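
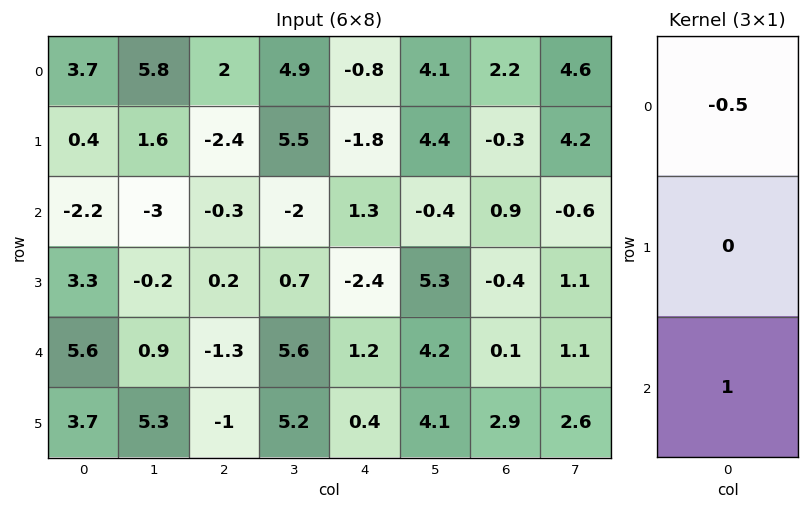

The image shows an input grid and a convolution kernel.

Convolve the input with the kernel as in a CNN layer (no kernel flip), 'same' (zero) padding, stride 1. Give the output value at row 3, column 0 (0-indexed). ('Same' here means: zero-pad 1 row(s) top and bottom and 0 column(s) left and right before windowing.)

The receptive field on the zero-padded input at this output position is [-2.2 / 3.3 / 5.6]. Elementwise product with the kernel and sum: -2.2·-0.5 + 5.6·1.

6.7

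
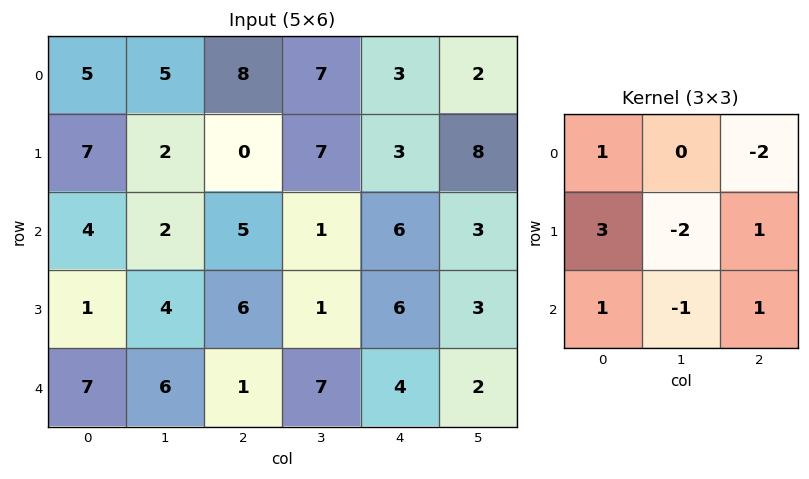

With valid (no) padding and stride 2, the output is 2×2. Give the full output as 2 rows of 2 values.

13 1
-3 13

Output[0,0]: The receptive field on the input at this output position is [5 5 8 / 7 2 0 / 4 2 5]. Elementwise product with the kernel and sum: 5·1 + 8·-2 + 7·3 + 2·-2 + 0·1 + 4·1 + 2·-1 + 5·1.
Output[0,1]: The receptive field on the input at this output position is [8 7 3 / 0 7 3 / 5 1 6]. Elementwise product with the kernel and sum: 8·1 + 3·-2 + 0·3 + 7·-2 + 3·1 + 5·1 + 1·-1 + 6·1.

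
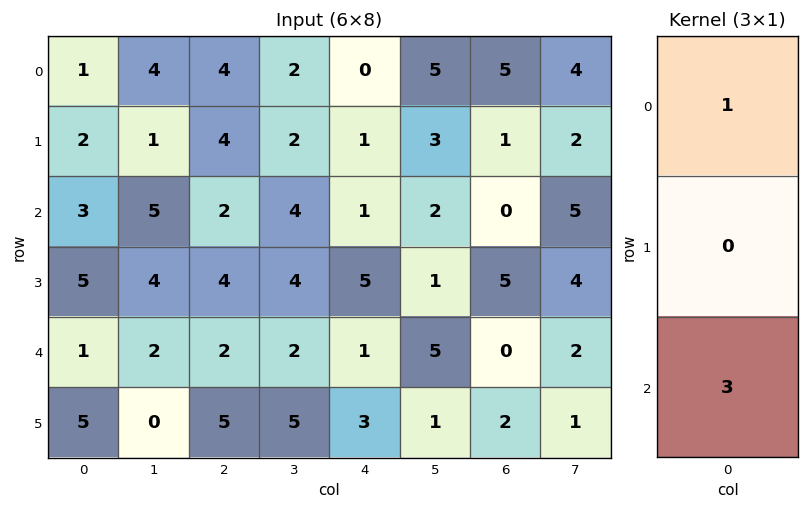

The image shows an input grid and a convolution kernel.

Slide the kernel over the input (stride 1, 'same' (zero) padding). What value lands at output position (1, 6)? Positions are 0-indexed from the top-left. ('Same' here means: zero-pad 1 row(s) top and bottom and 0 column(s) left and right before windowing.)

5

The receptive field on the zero-padded input at this output position is [5 / 1 / 0]. Elementwise product with the kernel and sum: 5·1 + 0·3.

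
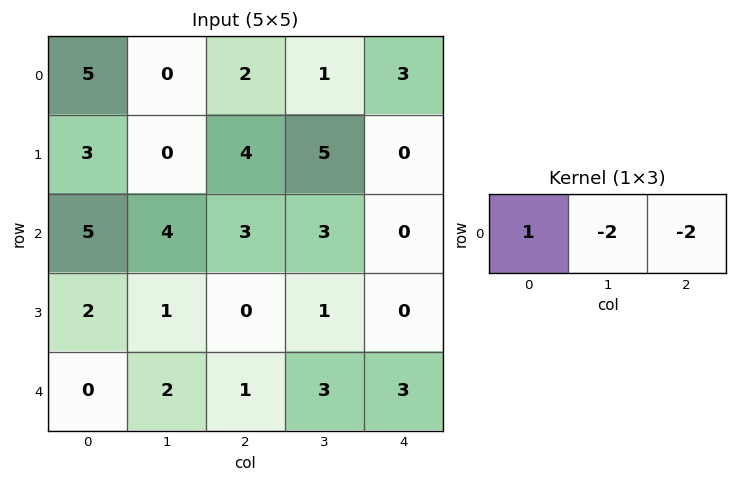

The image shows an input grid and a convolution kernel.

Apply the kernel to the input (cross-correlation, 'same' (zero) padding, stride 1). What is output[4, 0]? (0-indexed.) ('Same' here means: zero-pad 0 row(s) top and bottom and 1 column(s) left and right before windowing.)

The receptive field on the zero-padded input at this output position is [0 0 2]. Elementwise product with the kernel and sum: 0·1 + 0·-2 + 2·-2.

-4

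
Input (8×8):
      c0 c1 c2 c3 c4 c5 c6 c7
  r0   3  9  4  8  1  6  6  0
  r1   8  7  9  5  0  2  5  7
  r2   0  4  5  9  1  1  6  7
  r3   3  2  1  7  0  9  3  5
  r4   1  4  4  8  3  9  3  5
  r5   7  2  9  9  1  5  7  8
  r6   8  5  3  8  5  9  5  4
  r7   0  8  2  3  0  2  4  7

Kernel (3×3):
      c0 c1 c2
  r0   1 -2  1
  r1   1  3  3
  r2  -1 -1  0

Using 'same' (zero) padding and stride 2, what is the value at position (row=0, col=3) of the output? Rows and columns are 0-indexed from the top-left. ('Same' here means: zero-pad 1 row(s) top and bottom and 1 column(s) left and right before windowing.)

17

The receptive field on the zero-padded input at this output position is [0 0 0 / 6 6 0 / 2 5 7]. Elementwise product with the kernel and sum: 0·1 + 0·-2 + 0·1 + 6·1 + 6·3 + 0·3 + 2·-1 + 5·-1.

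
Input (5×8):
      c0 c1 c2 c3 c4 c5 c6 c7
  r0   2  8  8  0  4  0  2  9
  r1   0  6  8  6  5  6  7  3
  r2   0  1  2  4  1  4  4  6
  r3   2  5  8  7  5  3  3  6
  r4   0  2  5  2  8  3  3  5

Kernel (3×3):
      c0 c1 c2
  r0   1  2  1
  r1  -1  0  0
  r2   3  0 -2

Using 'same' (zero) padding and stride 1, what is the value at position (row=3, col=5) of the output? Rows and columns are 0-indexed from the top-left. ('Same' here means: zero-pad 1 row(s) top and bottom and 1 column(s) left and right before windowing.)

The receptive field on the zero-padded input at this output position is [1 4 4 / 5 3 3 / 8 3 3]. Elementwise product with the kernel and sum: 1·1 + 4·2 + 4·1 + 5·-1 + 8·3 + 3·-2.

26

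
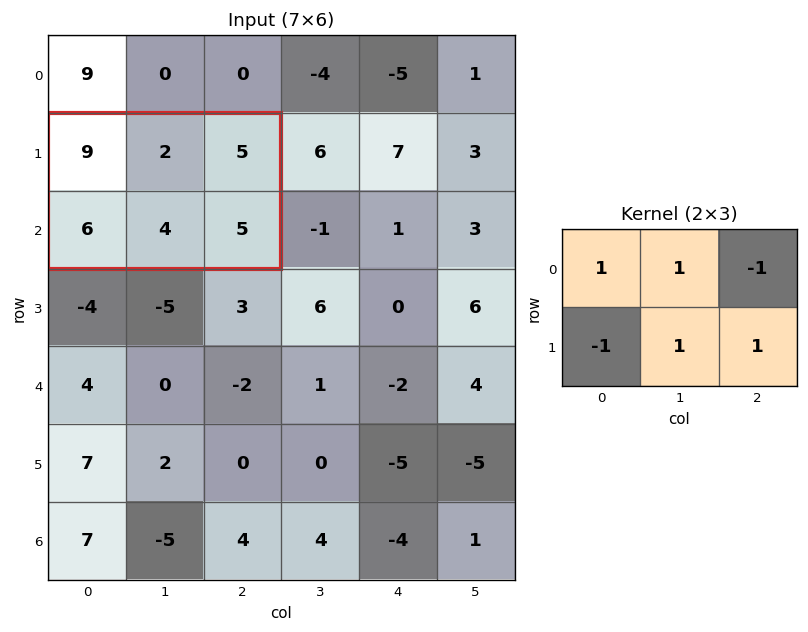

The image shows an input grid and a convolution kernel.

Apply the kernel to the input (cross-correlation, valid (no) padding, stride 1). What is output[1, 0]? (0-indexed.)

9

The receptive field on the input at this output position is [9 2 5 / 6 4 5]. Elementwise product with the kernel and sum: 9·1 + 2·1 + 5·-1 + 6·-1 + 4·1 + 5·1.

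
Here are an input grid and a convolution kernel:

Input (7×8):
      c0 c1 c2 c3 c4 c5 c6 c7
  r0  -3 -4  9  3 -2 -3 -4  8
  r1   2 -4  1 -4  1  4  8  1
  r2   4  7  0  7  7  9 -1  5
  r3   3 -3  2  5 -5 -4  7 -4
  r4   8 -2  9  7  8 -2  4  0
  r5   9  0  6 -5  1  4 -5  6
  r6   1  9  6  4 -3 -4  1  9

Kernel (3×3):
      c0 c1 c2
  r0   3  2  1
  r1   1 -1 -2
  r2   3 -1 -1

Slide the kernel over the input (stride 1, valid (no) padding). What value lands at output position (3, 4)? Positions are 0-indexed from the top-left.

The receptive field on the input at this output position is [-5 -4 7 / 8 -2 4 / 1 4 -5]. Elementwise product with the kernel and sum: -5·3 + -4·2 + 7·1 + 8·1 + -2·-1 + 4·-2 + 1·3 + 4·-1 + -5·-1.

-10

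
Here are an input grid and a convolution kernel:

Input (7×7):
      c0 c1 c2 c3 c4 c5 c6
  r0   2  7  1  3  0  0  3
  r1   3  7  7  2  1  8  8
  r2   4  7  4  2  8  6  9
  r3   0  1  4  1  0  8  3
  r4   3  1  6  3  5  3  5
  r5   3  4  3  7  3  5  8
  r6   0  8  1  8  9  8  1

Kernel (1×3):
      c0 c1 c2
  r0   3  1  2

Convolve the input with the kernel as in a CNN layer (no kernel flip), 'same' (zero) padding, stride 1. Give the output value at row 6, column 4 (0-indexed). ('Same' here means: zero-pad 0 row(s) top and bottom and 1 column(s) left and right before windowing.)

The receptive field on the zero-padded input at this output position is [8 9 8]. Elementwise product with the kernel and sum: 8·3 + 9·1 + 8·2.

49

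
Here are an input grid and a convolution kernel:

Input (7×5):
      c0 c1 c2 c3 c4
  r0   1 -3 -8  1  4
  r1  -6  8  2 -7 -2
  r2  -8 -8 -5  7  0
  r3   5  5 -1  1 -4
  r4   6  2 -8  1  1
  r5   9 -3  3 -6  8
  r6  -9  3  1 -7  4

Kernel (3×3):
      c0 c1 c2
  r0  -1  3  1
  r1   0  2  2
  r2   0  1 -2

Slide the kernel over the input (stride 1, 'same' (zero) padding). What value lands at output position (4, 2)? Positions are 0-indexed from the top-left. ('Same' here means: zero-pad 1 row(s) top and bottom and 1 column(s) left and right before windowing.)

The receptive field on the zero-padded input at this output position is [5 -1 1 / 2 -8 1 / -3 3 -6]. Elementwise product with the kernel and sum: 5·-1 + -1·3 + 1·1 + -8·2 + 1·2 + 3·1 + -6·-2.

-6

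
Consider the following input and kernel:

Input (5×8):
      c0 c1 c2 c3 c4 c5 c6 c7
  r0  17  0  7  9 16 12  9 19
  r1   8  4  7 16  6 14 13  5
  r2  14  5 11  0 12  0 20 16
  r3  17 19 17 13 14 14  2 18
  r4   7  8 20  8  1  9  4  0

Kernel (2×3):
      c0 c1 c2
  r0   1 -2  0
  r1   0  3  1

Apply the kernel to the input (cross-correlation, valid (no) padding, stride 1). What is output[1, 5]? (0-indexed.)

64

The receptive field on the input at this output position is [14 13 5 / 0 20 16]. Elementwise product with the kernel and sum: 14·1 + 13·-2 + 20·3 + 16·1.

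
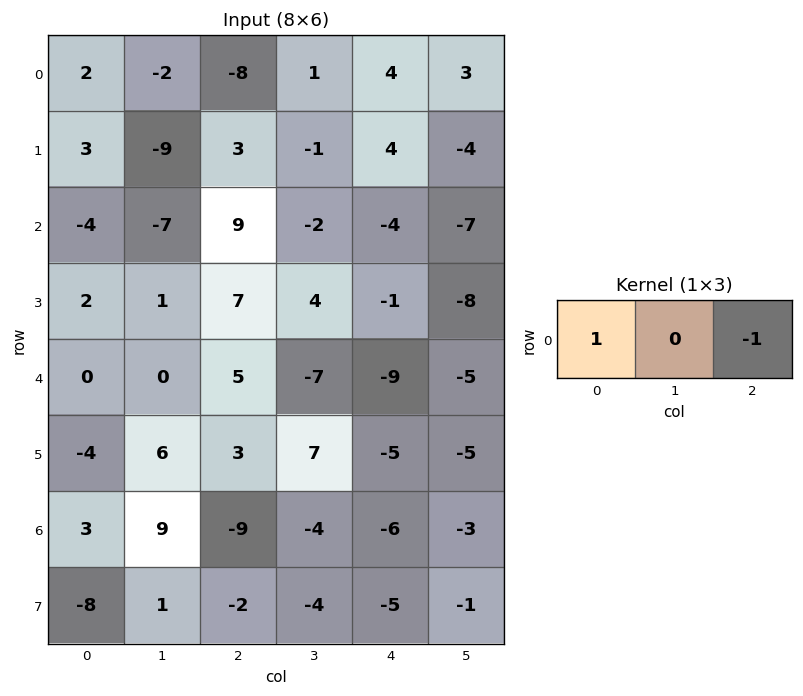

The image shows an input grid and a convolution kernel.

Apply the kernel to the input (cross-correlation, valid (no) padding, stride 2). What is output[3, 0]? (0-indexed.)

The receptive field on the input at this output position is [3 9 -9]. Elementwise product with the kernel and sum: 3·1 + -9·-1.

12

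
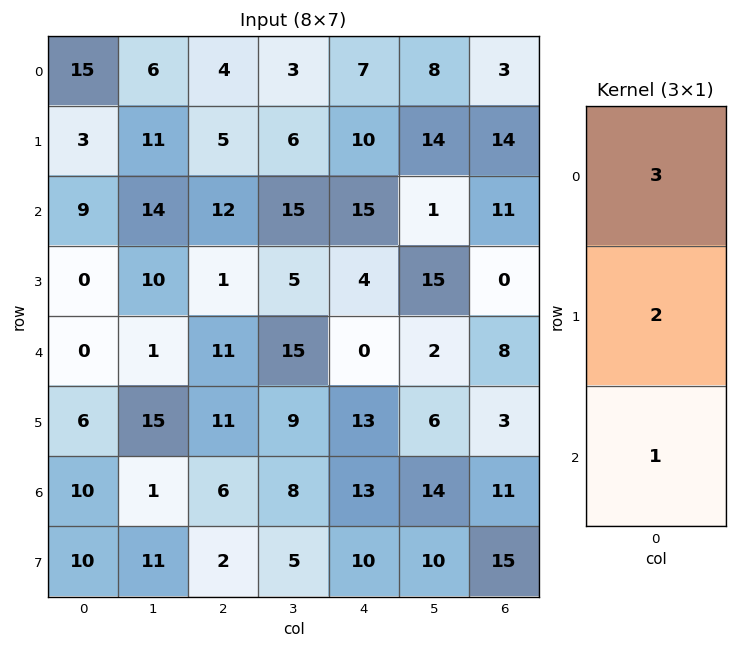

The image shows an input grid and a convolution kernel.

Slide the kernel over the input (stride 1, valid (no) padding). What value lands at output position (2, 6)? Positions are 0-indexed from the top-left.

41

The receptive field on the input at this output position is [11 / 0 / 8]. Elementwise product with the kernel and sum: 11·3 + 0·2 + 8·1.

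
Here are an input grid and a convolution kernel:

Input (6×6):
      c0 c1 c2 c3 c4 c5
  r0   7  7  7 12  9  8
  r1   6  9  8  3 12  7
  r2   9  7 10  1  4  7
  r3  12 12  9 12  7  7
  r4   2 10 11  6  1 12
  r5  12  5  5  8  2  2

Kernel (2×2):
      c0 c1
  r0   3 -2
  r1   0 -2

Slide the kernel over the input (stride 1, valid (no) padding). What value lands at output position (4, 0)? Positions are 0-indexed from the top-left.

The receptive field on the input at this output position is [2 10 / 12 5]. Elementwise product with the kernel and sum: 2·3 + 10·-2 + 5·-2.

-24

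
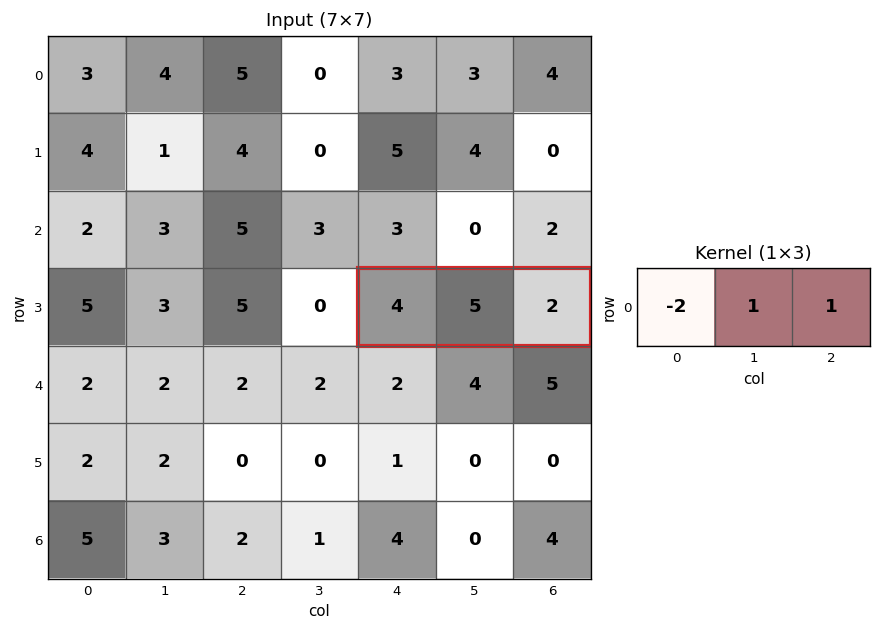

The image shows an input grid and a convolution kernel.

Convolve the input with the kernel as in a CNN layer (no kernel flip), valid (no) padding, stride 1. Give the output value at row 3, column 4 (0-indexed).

-1

The receptive field on the input at this output position is [4 5 2]. Elementwise product with the kernel and sum: 4·-2 + 5·1 + 2·1.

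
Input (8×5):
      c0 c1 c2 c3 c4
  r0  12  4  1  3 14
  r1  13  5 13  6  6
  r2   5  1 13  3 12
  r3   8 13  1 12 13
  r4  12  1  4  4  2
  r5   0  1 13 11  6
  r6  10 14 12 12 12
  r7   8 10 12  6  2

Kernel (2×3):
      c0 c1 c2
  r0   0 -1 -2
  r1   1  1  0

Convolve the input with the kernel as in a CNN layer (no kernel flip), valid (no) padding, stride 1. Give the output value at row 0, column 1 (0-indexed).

The receptive field on the input at this output position is [4 1 3 / 5 13 6]. Elementwise product with the kernel and sum: 1·-1 + 3·-2 + 5·1 + 13·1.

11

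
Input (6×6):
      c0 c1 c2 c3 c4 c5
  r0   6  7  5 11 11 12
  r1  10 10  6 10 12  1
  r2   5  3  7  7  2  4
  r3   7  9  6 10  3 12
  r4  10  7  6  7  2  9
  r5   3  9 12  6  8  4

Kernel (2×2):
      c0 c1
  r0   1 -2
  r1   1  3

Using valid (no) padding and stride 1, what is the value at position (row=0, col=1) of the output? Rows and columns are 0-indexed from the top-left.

25

The receptive field on the input at this output position is [7 5 / 10 6]. Elementwise product with the kernel and sum: 7·1 + 5·-2 + 10·1 + 6·3.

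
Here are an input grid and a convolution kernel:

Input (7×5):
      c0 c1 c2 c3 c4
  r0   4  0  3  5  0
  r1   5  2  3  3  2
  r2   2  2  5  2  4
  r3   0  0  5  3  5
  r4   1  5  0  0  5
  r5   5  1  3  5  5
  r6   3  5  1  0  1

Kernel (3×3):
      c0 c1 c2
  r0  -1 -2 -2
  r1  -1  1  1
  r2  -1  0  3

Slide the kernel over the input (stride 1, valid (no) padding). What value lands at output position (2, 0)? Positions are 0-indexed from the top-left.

The receptive field on the input at this output position is [2 2 5 / 0 0 5 / 1 5 0]. Elementwise product with the kernel and sum: 2·-1 + 2·-2 + 5·-2 + 0·-1 + 0·1 + 5·1 + 1·-1 + 0·3.

-12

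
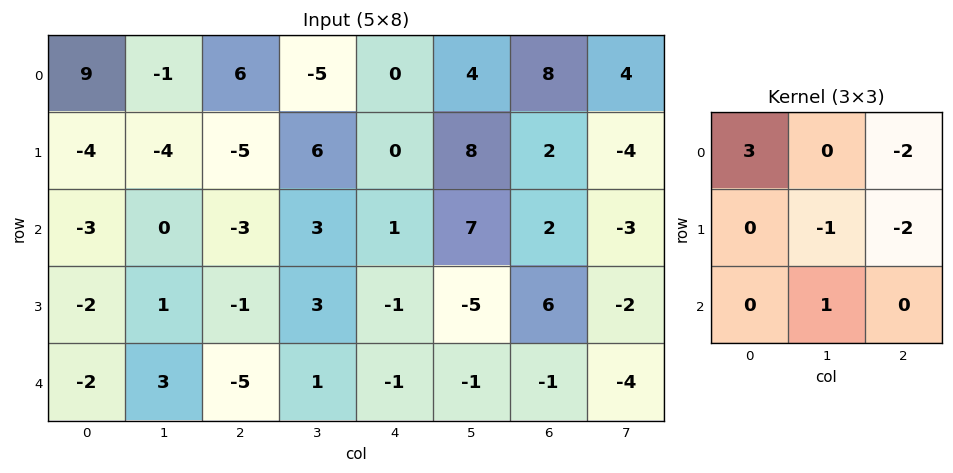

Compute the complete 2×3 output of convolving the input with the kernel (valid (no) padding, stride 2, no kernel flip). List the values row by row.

29 15 -21
1 -11 -9

Output[0,0]: The receptive field on the input at this output position is [9 -1 6 / -4 -4 -5 / -3 0 -3]. Elementwise product with the kernel and sum: 9·3 + 6·-2 + -4·-1 + -5·-2 + 0·1.
Output[0,1]: The receptive field on the input at this output position is [6 -5 0 / -5 6 0 / -3 3 1]. Elementwise product with the kernel and sum: 6·3 + 0·-2 + 6·-1 + 0·-2 + 3·1.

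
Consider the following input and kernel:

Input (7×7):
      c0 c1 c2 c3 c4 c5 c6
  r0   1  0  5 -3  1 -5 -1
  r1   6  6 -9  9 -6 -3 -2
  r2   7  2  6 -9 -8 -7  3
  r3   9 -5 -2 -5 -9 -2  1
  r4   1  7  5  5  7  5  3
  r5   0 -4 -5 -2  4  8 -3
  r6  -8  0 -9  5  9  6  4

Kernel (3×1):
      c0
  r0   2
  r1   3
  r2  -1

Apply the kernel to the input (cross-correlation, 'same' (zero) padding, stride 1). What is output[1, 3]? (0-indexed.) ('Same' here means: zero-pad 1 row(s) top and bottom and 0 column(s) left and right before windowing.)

The receptive field on the zero-padded input at this output position is [-3 / 9 / -9]. Elementwise product with the kernel and sum: -3·2 + 9·3 + -9·-1.

30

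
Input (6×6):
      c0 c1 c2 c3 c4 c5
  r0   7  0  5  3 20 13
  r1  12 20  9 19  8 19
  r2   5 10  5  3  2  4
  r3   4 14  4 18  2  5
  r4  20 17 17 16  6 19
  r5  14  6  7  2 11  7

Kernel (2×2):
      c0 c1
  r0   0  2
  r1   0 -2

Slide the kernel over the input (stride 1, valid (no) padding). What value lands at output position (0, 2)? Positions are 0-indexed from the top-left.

The receptive field on the input at this output position is [5 3 / 9 19]. Elementwise product with the kernel and sum: 3·2 + 19·-2.

-32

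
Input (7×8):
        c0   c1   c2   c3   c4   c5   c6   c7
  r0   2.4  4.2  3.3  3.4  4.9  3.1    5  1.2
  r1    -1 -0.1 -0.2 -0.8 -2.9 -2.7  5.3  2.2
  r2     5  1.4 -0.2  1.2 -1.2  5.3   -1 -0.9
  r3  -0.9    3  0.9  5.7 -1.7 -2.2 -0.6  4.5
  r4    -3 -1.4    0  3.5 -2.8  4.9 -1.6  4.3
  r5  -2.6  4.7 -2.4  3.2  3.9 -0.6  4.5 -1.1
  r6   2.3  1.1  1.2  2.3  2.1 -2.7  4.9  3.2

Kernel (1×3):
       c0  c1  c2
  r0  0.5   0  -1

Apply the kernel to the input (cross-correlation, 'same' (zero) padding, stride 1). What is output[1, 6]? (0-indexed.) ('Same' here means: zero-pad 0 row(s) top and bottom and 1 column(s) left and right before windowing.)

The receptive field on the zero-padded input at this output position is [-2.7 5.3 2.2]. Elementwise product with the kernel and sum: -2.7·0.5 + 2.2·-1.

-3.55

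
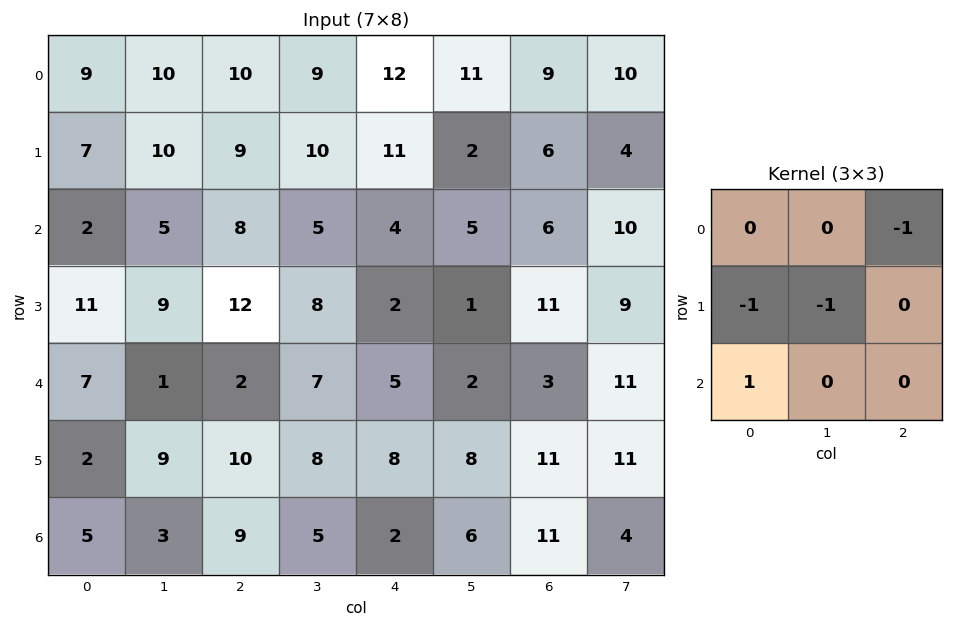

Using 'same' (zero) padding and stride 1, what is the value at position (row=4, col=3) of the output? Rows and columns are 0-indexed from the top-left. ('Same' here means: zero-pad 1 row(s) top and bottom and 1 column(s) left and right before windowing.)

The receptive field on the zero-padded input at this output position is [12 8 2 / 2 7 5 / 10 8 8]. Elementwise product with the kernel and sum: 2·-1 + 2·-1 + 7·-1 + 10·1.

-1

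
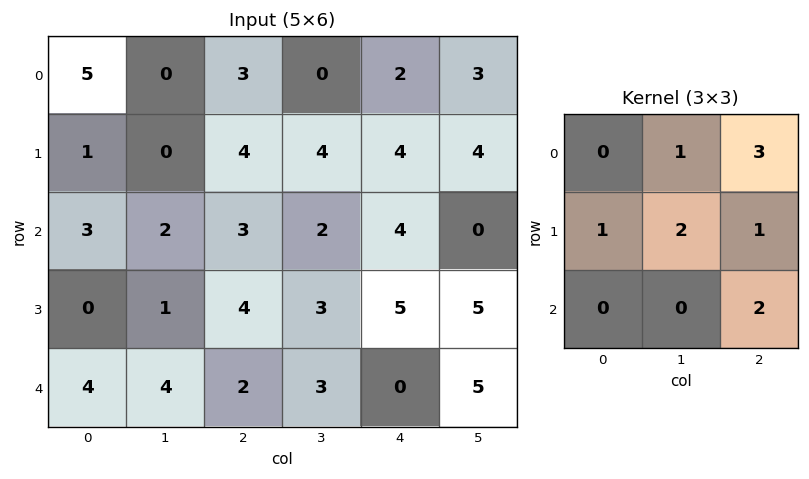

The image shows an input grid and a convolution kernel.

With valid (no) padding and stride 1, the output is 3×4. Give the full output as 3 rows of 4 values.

Output[0,0]: The receptive field on the input at this output position is [5 0 3 / 1 0 4 / 3 2 3]. Elementwise product with the kernel and sum: 0·1 + 3·3 + 1·1 + 0·2 + 4·1 + 3·2.

20 19 30 27
30 32 37 36
21 27 29 32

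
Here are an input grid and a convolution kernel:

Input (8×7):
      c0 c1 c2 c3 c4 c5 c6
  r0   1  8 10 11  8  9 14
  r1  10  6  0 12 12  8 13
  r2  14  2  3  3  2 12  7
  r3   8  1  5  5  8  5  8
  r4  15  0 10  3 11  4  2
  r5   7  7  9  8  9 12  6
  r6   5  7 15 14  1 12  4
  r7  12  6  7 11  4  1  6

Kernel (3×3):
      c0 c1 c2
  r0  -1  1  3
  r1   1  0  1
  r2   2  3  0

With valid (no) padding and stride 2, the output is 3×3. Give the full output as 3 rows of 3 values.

81 52 108
40 48 81
62 116 52

Output[0,0]: The receptive field on the input at this output position is [1 8 10 / 10 6 0 / 14 2 3]. Elementwise product with the kernel and sum: 1·-1 + 8·1 + 10·3 + 10·1 + 0·1 + 14·2 + 2·3.
Output[0,1]: The receptive field on the input at this output position is [10 11 8 / 0 12 12 / 3 3 2]. Elementwise product with the kernel and sum: 10·-1 + 11·1 + 8·3 + 0·1 + 12·1 + 3·2 + 3·3.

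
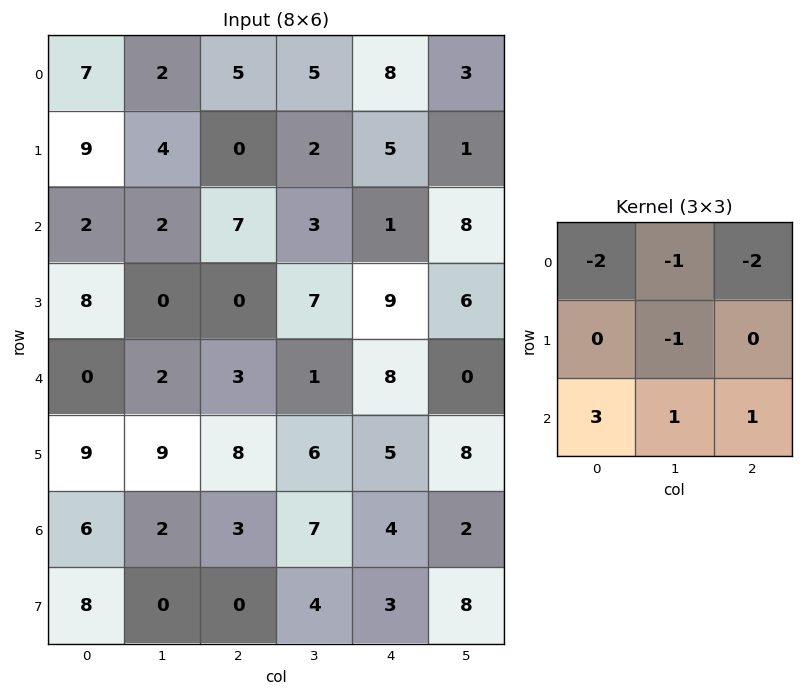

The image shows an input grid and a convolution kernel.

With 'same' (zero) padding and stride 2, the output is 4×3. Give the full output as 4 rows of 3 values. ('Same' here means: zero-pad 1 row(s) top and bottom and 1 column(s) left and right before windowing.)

6 9 4
-11 -12 24
10 24 -12
-25 -37 -14

Output[0,0]: The receptive field on the zero-padded input at this output position is [0 0 0 / 0 7 2 / 0 9 4]. Elementwise product with the kernel and sum: 0·-2 + 0·-1 + 0·-2 + 7·-1 + 0·3 + 9·1 + 4·1.
Output[0,1]: The receptive field on the zero-padded input at this output position is [0 0 0 / 2 5 5 / 4 0 2]. Elementwise product with the kernel and sum: 0·-2 + 0·-1 + 0·-2 + 5·-1 + 4·3 + 0·1 + 2·1.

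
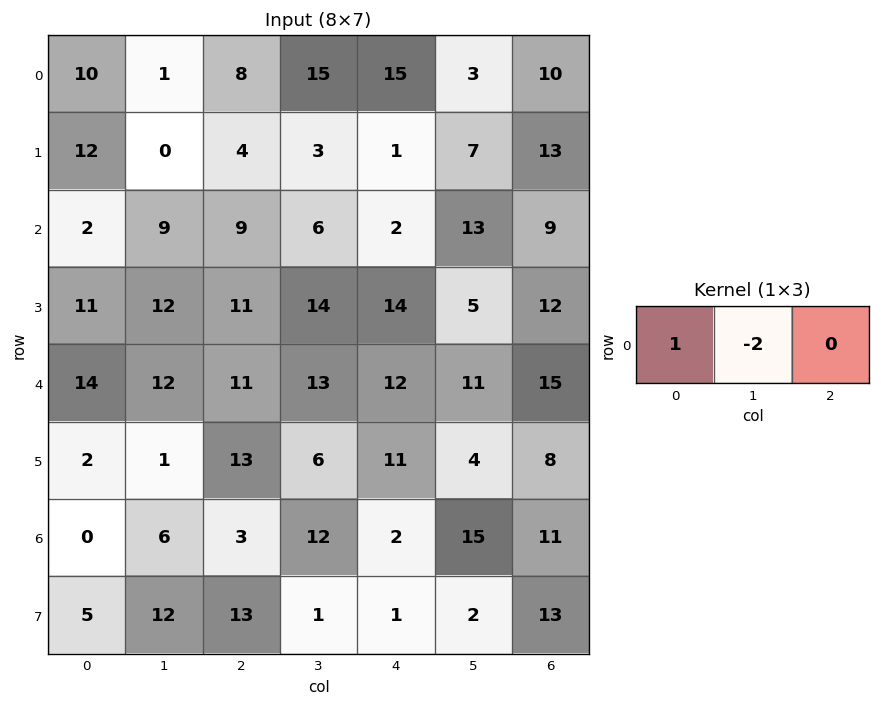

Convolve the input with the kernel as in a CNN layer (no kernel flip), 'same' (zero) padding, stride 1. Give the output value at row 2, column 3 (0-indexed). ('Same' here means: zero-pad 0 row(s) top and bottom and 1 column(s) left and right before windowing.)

The receptive field on the zero-padded input at this output position is [9 6 2]. Elementwise product with the kernel and sum: 9·1 + 6·-2.

-3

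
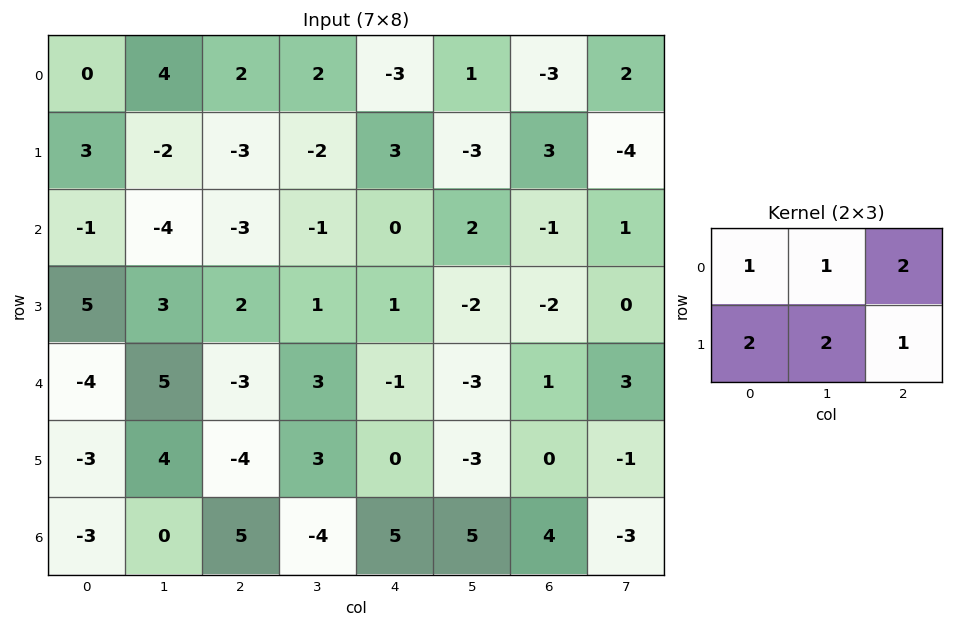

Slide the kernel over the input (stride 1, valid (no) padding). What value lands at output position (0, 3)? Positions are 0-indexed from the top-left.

The receptive field on the input at this output position is [2 -3 1 / -2 3 -3]. Elementwise product with the kernel and sum: 2·1 + -3·1 + 1·2 + -2·2 + 3·2 + -3·1.

0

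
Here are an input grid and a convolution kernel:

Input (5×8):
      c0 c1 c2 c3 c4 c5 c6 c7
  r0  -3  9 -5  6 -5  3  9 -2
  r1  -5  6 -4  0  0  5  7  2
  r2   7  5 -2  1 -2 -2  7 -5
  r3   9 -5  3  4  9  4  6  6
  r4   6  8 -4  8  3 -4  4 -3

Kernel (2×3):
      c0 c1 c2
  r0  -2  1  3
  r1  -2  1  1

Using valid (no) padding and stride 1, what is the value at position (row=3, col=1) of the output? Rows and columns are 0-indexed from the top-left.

13

The receptive field on the input at this output position is [-5 3 4 / 8 -4 8]. Elementwise product with the kernel and sum: -5·-2 + 3·1 + 4·3 + 8·-2 + -4·1 + 8·1.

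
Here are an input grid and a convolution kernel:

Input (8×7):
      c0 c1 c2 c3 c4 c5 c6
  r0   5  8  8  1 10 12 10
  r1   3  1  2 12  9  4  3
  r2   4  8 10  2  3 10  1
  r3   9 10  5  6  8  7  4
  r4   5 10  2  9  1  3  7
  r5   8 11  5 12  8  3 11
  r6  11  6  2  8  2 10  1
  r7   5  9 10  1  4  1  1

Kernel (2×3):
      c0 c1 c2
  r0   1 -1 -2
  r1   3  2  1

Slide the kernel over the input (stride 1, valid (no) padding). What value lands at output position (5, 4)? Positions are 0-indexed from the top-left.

The receptive field on the input at this output position is [8 3 11 / 2 10 1]. Elementwise product with the kernel and sum: 8·1 + 3·-1 + 11·-2 + 2·3 + 10·2 + 1·1.

10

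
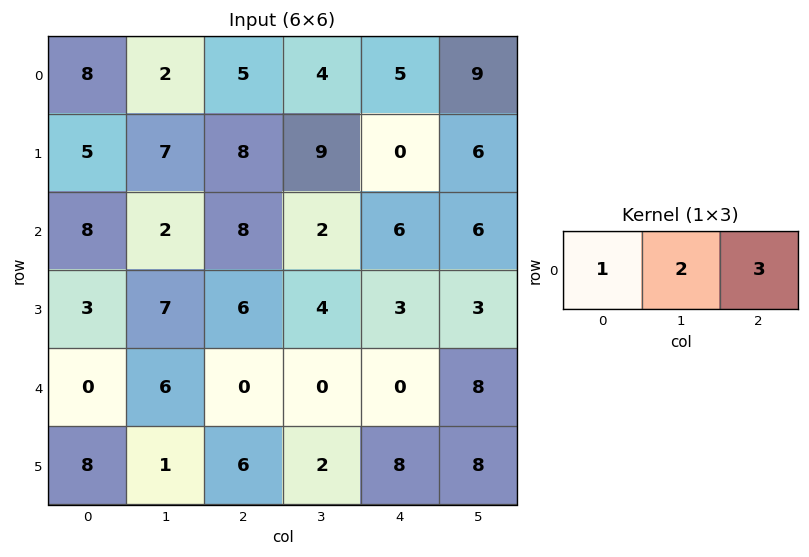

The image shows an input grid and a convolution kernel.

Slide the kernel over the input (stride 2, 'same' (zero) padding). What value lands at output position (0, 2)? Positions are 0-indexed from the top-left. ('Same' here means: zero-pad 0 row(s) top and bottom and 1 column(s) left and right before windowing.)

The receptive field on the zero-padded input at this output position is [4 5 9]. Elementwise product with the kernel and sum: 4·1 + 5·2 + 9·3.

41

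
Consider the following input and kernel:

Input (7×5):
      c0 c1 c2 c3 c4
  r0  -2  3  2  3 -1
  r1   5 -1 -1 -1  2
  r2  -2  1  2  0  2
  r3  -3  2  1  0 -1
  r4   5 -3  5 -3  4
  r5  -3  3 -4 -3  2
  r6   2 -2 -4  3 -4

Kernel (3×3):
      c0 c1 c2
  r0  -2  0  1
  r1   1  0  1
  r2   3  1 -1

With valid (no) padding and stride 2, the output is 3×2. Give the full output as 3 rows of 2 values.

Output[0,0]: The receptive field on the input at this output position is [-2 3 2 / 5 -1 -1 / -2 1 2]. Elementwise product with the kernel and sum: -2·-2 + 2·1 + 5·1 + -1·1 + -2·3 + 1·1 + 2·-1.

3 0
11 6
-4 -13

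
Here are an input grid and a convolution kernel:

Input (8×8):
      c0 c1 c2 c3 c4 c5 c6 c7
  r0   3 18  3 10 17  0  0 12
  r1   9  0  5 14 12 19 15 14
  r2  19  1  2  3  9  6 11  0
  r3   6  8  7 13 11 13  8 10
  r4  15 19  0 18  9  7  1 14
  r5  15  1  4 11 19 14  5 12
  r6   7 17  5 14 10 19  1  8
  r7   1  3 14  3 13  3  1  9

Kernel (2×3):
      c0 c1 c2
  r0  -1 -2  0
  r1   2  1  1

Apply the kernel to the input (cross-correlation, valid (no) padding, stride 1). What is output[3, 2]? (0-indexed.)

-6

The receptive field on the input at this output position is [7 13 11 / 0 18 9]. Elementwise product with the kernel and sum: 7·-1 + 13·-2 + 0·2 + 18·1 + 9·1.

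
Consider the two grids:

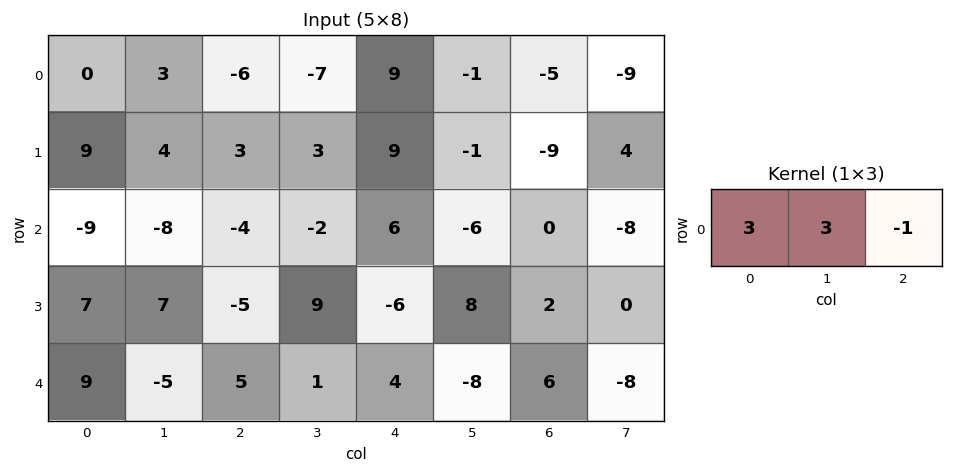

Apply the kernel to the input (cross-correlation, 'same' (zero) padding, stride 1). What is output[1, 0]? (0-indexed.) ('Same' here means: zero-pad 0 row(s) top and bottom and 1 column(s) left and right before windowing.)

The receptive field on the zero-padded input at this output position is [0 9 4]. Elementwise product with the kernel and sum: 0·3 + 9·3 + 4·-1.

23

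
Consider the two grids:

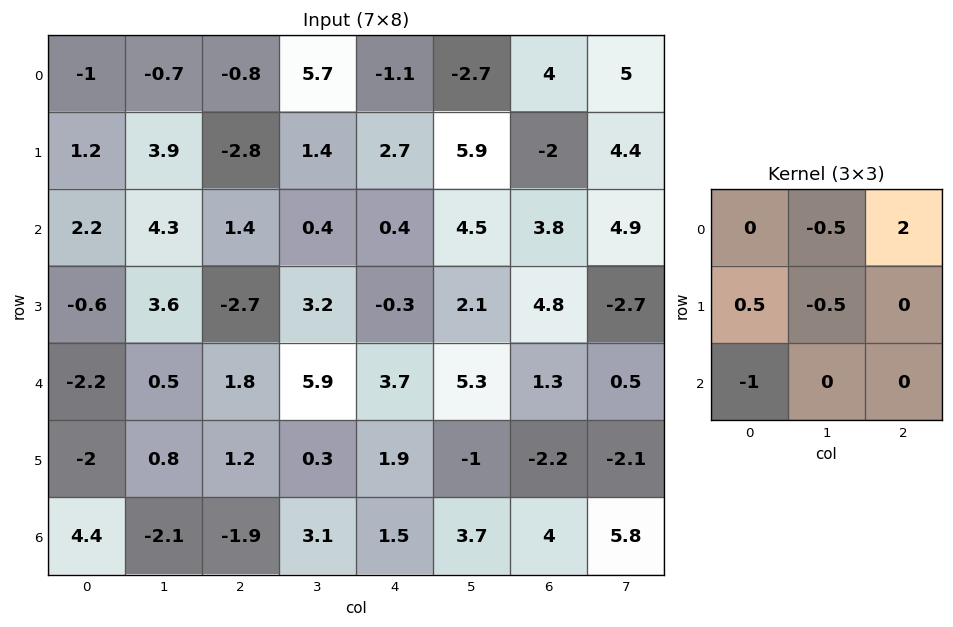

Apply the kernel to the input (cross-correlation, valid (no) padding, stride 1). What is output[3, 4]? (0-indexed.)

The receptive field on the input at this output position is [-0.3 2.1 4.8 / 3.7 5.3 1.3 / 1.9 -1 -2.2]. Elementwise product with the kernel and sum: 2.1·-0.5 + 4.8·2 + 3.7·0.5 + 5.3·-0.5 + 1.9·-1.

5.85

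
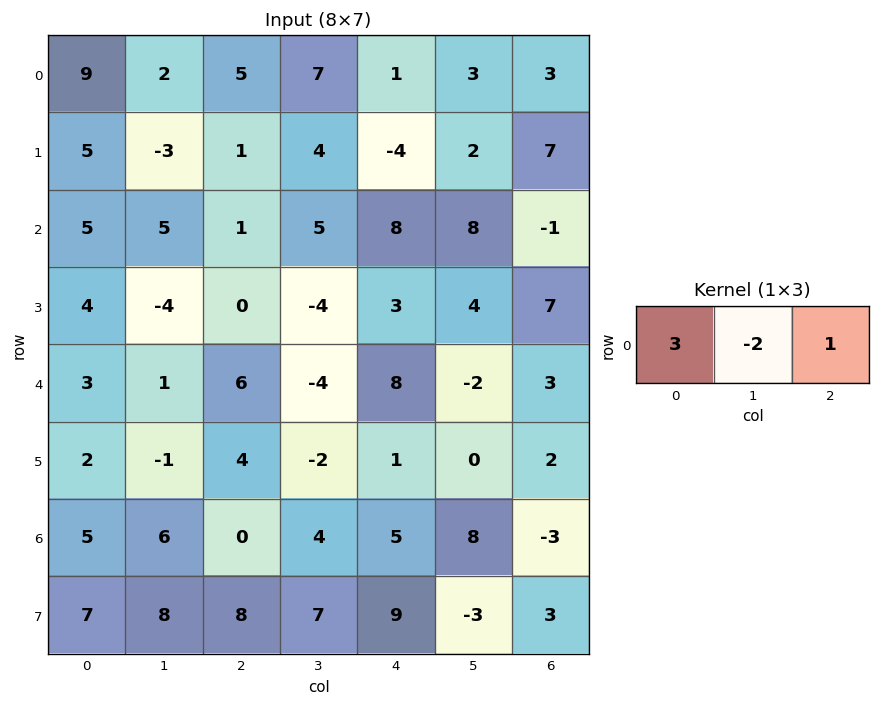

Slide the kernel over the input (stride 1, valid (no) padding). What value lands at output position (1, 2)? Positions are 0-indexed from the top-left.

The receptive field on the input at this output position is [1 4 -4]. Elementwise product with the kernel and sum: 1·3 + 4·-2 + -4·1.

-9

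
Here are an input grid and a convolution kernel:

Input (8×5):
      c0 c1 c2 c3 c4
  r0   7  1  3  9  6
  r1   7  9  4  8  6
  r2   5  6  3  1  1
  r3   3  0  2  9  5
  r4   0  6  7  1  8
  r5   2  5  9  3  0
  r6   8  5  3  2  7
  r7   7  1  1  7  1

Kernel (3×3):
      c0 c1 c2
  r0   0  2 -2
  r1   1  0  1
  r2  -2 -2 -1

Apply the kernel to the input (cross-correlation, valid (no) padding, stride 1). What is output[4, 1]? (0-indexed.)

2

The receptive field on the input at this output position is [6 7 1 / 5 9 3 / 5 3 2]. Elementwise product with the kernel and sum: 7·2 + 1·-2 + 5·1 + 3·1 + 5·-2 + 3·-2 + 2·-1.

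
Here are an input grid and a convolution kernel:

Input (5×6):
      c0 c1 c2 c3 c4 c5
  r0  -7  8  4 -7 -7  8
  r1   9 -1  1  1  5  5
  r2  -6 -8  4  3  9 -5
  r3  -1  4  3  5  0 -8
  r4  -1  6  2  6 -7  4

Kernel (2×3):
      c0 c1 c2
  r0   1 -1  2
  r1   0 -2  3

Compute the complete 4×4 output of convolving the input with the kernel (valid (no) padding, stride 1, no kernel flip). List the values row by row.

Output[0,0]: The receptive field on the input at this output position is [-7 8 4 / 9 -1 1]. Elementwise product with the kernel and sum: -7·1 + 8·-1 + 4·2 + -1·-2 + 1·3.
Output[0,1]: The receptive field on the input at this output position is [8 4 -7 / -1 1 1]. Elementwise product with the kernel and sum: 8·1 + 4·-1 + -7·2 + 1·-2 + 1·3.

-2 -9 10 21
40 1 31 -27
11 3 9 -40
-5 25 -35 15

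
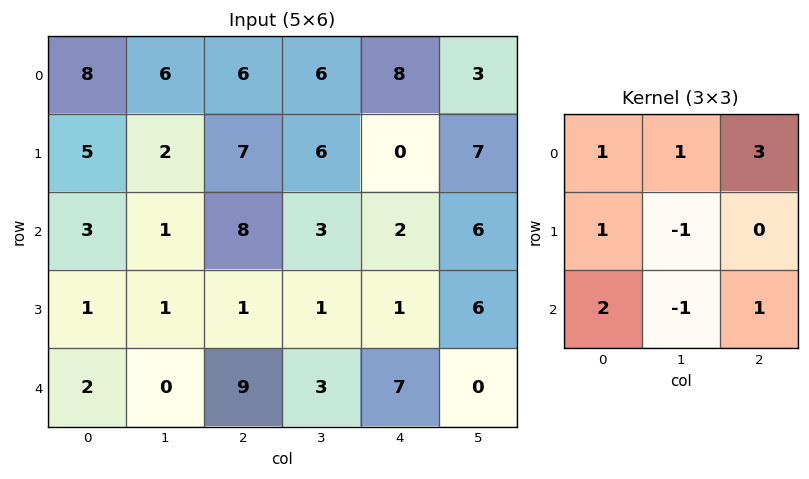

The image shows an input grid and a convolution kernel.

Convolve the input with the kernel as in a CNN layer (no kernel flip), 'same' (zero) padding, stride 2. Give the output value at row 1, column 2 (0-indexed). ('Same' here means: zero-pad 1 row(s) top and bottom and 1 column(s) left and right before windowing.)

The receptive field on the zero-padded input at this output position is [6 0 7 / 3 2 6 / 1 1 6]. Elementwise product with the kernel and sum: 6·1 + 0·1 + 7·3 + 3·1 + 2·-1 + 1·2 + 1·-1 + 6·1.

35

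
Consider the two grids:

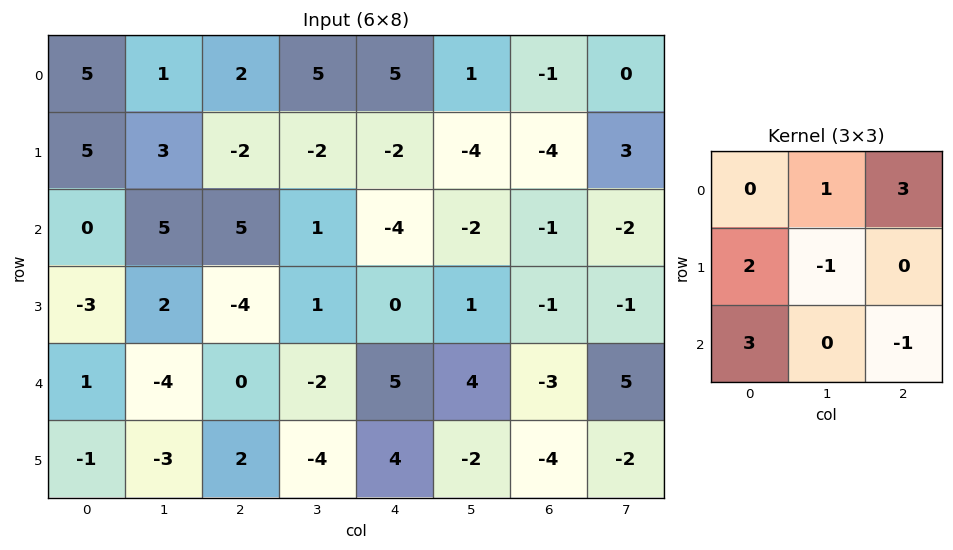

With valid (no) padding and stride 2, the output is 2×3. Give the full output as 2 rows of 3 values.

Output[0,0]: The receptive field on the input at this output position is [5 1 2 / 5 3 -2 / 0 5 5]. Elementwise product with the kernel and sum: 1·1 + 2·3 + 5·2 + 3·-1 + 0·3 + 5·-1.
Output[0,1]: The receptive field on the input at this output position is [2 5 5 / -2 -2 -2 / 5 1 -4]. Elementwise product with the kernel and sum: 5·1 + 5·3 + -2·2 + -2·-1 + 5·3 + -4·-1.

9 37 -13
15 -25 12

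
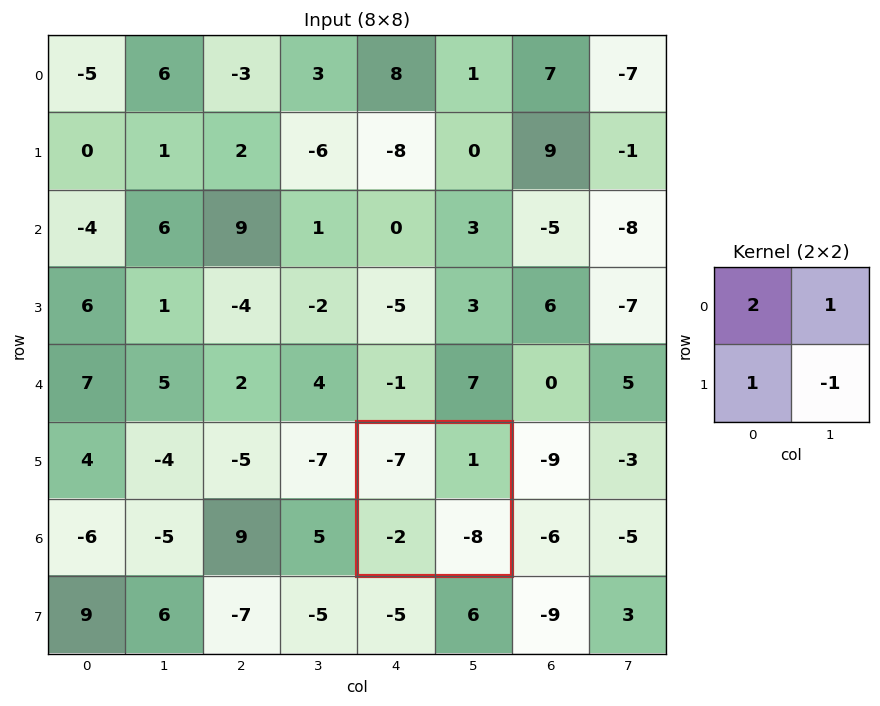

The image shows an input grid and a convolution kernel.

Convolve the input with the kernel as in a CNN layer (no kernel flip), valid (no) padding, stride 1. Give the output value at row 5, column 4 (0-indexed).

-7

The receptive field on the input at this output position is [-7 1 / -2 -8]. Elementwise product with the kernel and sum: -7·2 + 1·1 + -2·1 + -8·-1.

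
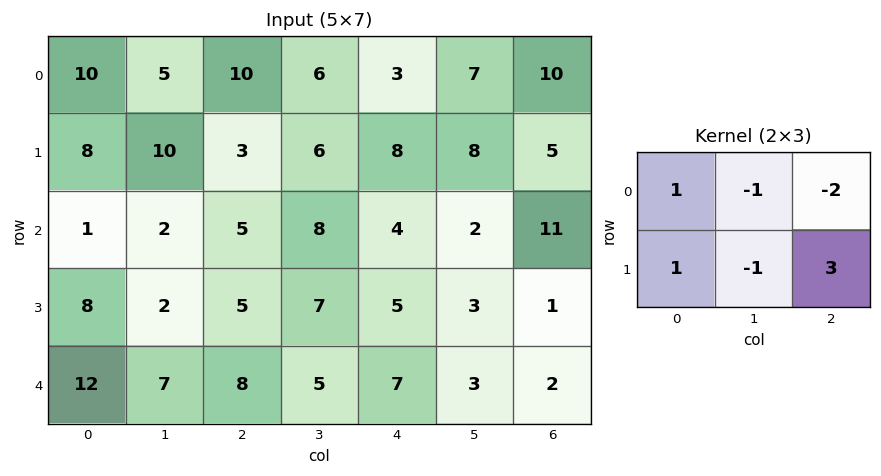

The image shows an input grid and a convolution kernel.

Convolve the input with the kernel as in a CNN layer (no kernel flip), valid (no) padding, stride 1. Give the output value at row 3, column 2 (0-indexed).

12

The receptive field on the input at this output position is [5 7 5 / 8 5 7]. Elementwise product with the kernel and sum: 5·1 + 7·-1 + 5·-2 + 8·1 + 5·-1 + 7·3.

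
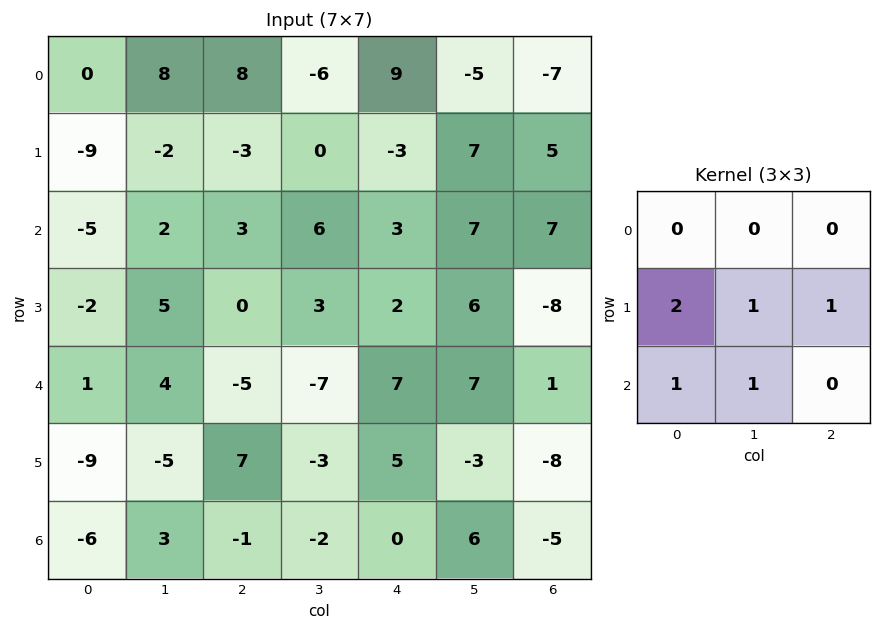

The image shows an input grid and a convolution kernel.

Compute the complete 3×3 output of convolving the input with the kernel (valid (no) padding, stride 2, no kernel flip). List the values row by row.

Output[0,0]: The receptive field on the input at this output position is [0 8 8 / -9 -2 -3 / -5 2 3]. Elementwise product with the kernel and sum: -9·2 + -2·1 + -3·1 + -5·1 + 2·1.
Output[0,1]: The receptive field on the input at this output position is [8 -6 9 / -3 0 -3 / 3 6 3]. Elementwise product with the kernel and sum: -3·2 + 0·1 + -3·1 + 3·1 + 6·1.

-26 0 16
6 -7 16
-19 13 5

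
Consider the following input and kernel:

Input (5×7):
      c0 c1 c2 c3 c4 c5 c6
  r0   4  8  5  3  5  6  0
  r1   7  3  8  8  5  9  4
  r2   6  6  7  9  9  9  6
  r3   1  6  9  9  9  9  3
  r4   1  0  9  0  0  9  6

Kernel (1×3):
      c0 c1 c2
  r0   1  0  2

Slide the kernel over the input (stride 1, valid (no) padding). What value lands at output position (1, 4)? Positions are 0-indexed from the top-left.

13

The receptive field on the input at this output position is [5 9 4]. Elementwise product with the kernel and sum: 5·1 + 4·2.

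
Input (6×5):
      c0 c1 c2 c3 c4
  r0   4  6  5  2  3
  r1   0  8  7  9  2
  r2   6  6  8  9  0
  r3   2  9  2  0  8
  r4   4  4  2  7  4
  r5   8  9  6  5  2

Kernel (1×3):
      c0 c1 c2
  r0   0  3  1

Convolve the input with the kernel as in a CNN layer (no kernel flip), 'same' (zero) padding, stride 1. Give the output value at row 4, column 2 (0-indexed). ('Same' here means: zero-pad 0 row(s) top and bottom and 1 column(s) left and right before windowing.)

13

The receptive field on the zero-padded input at this output position is [4 2 7]. Elementwise product with the kernel and sum: 2·3 + 7·1.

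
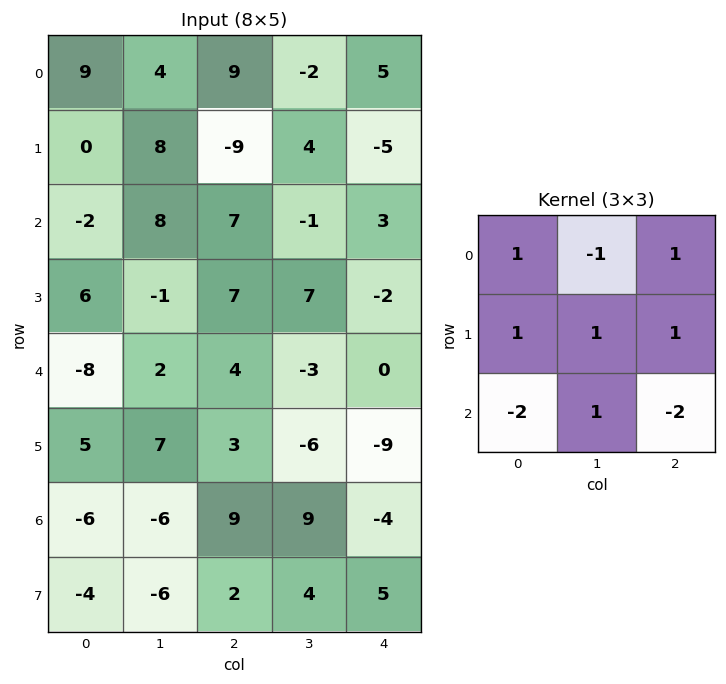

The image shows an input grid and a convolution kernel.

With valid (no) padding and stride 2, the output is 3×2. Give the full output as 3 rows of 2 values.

Output[0,0]: The receptive field on the input at this output position is [9 4 9 / 0 8 -9 / -2 8 7]. Elementwise product with the kernel and sum: 9·1 + 4·-1 + 9·1 + 0·1 + 8·1 + -9·1 + -2·-2 + 8·1 + 7·-2.

11 -15
19 12
-3 -6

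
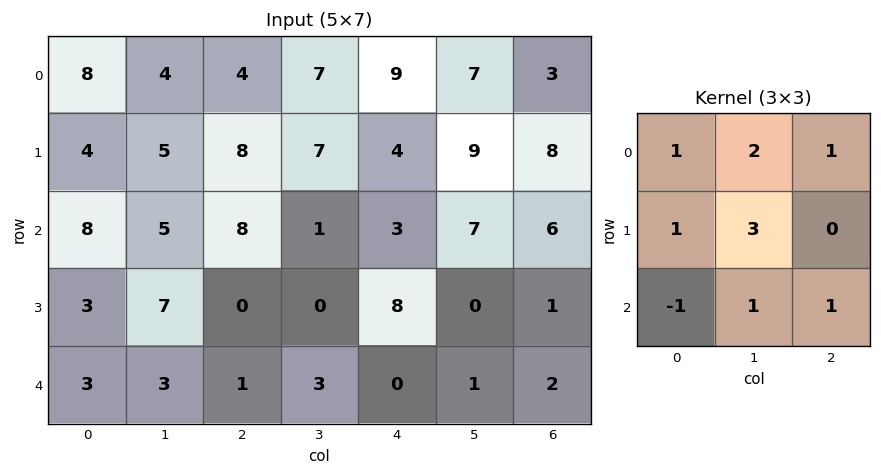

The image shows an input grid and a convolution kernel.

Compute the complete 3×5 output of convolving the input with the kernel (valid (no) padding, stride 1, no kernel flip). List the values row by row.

Output[0,0]: The receptive field on the input at this output position is [8 4 4 / 4 5 8 / 8 5 8]. Elementwise product with the kernel and sum: 8·1 + 4·2 + 4·1 + 4·1 + 5·3 + 8·-1 + 5·1 + 8·1.

44 52 52 60 67
49 50 45 42 47
51 30 15 36 34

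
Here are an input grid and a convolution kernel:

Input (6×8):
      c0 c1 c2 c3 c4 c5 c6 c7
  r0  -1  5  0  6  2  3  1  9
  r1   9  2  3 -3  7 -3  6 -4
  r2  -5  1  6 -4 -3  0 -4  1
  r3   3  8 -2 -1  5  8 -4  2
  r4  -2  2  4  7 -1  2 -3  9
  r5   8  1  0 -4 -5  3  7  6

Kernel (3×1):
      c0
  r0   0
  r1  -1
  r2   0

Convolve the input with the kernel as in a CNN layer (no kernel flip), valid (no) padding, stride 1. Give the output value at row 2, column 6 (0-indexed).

4

The receptive field on the input at this output position is [-4 / -4 / -3]. Elementwise product with the kernel and sum: -4·-1.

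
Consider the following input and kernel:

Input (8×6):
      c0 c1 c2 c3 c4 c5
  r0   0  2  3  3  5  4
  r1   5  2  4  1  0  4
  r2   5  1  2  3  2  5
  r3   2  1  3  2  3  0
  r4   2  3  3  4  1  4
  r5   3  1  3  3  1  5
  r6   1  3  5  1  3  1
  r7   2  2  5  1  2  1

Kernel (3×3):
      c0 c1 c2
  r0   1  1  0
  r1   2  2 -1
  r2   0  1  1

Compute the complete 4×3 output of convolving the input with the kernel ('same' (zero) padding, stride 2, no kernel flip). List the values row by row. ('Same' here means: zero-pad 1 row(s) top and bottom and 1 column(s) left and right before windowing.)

Output[0,0]: The receptive field on the zero-padded input at this output position is [0 0 0 / 0 0 2 / 0 5 2]. Elementwise product with the kernel and sum: 0·1 + 0·1 + 0·2 + 0·2 + 2·-1 + 5·1 + 2·1.

5 12 16
17 14 9
7 18 17
6 25 14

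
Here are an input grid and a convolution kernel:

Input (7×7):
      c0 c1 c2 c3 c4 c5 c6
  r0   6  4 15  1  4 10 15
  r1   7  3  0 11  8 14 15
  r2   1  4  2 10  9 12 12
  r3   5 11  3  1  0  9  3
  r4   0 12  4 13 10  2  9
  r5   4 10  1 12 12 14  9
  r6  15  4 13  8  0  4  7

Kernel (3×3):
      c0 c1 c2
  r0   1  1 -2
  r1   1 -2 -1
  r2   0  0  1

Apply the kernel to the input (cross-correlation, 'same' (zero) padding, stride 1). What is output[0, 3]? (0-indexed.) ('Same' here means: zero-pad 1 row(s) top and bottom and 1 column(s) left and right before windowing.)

The receptive field on the zero-padded input at this output position is [0 0 0 / 15 1 4 / 0 11 8]. Elementwise product with the kernel and sum: 0·1 + 0·1 + 0·-2 + 15·1 + 1·-2 + 4·-1 + 8·1.

17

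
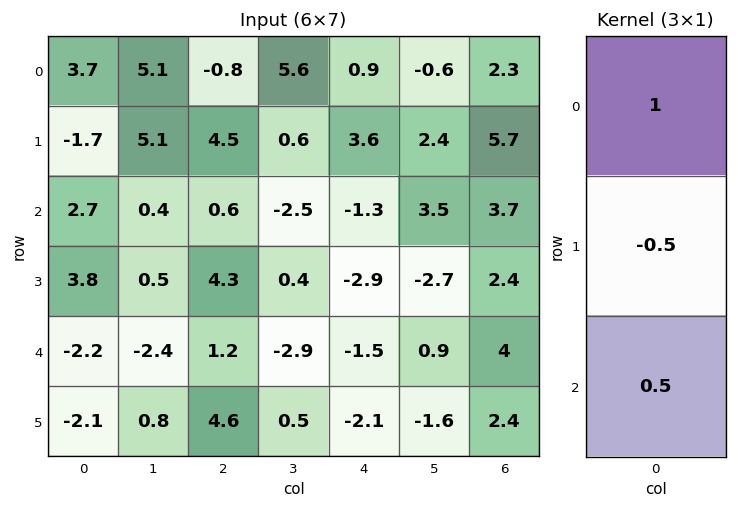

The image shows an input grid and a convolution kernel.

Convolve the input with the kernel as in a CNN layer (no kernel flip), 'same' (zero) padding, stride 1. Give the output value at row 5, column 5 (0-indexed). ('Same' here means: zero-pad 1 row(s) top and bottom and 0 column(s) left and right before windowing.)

1.7

The receptive field on the zero-padded input at this output position is [0.9 / -1.6 / 0]. Elementwise product with the kernel and sum: 0.9·1 + -1.6·-0.5 + 0·0.5.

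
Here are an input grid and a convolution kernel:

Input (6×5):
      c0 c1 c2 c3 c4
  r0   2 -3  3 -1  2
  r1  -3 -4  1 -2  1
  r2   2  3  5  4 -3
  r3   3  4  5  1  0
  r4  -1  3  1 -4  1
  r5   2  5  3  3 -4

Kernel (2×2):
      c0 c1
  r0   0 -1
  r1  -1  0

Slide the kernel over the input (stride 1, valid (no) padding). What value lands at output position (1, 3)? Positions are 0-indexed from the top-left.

The receptive field on the input at this output position is [-2 1 / 4 -3]. Elementwise product with the kernel and sum: 1·-1 + 4·-1.

-5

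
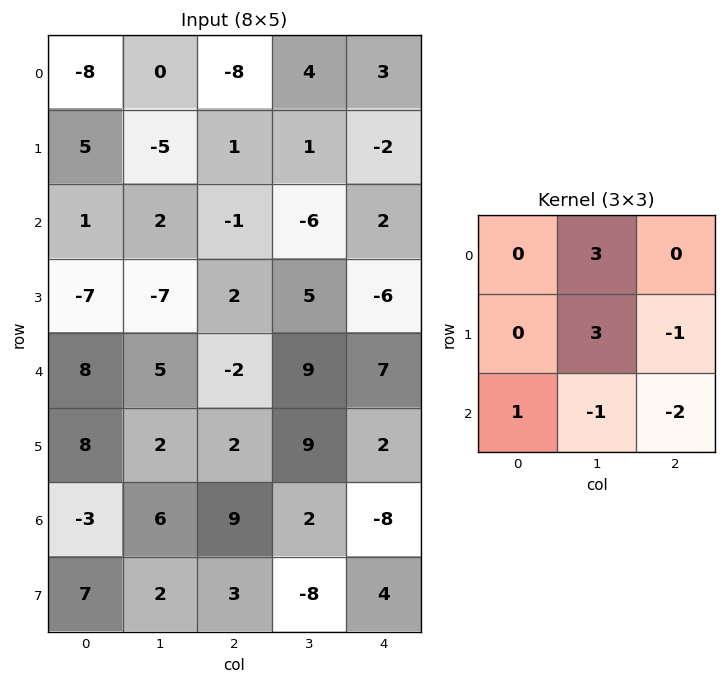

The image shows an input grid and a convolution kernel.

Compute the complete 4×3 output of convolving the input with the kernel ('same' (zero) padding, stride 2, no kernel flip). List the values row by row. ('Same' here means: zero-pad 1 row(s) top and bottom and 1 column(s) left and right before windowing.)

-19 -36 12
37 -13 11
-14 -27 10
-2 46 -30

Output[0,0]: The receptive field on the zero-padded input at this output position is [0 0 0 / 0 -8 0 / 0 5 -5]. Elementwise product with the kernel and sum: 0·3 + -8·3 + 0·-1 + 0·1 + 5·-1 + -5·-2.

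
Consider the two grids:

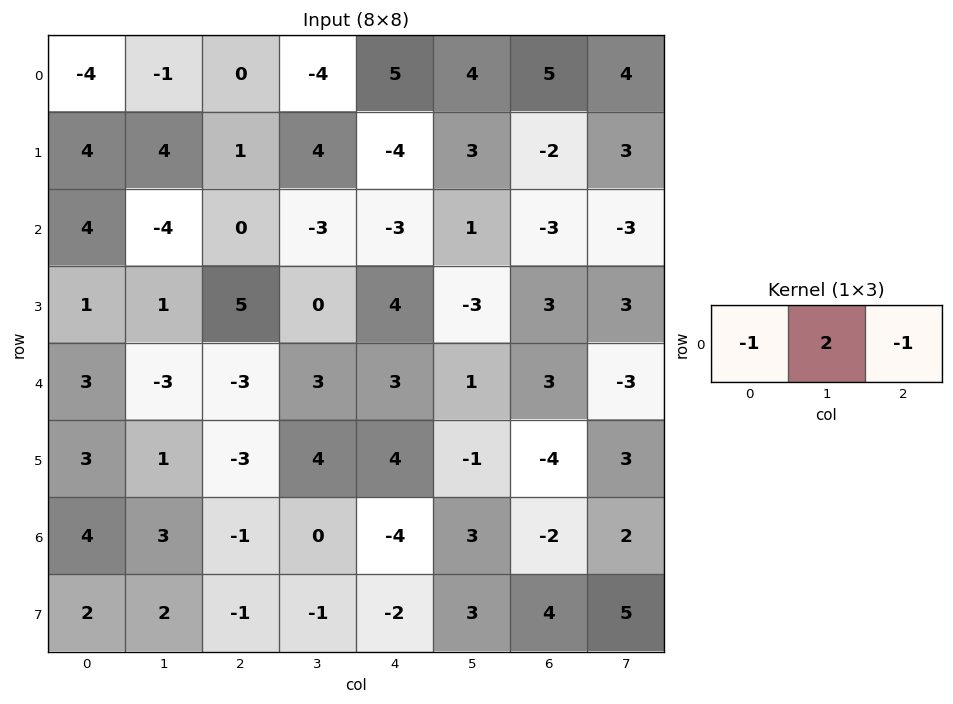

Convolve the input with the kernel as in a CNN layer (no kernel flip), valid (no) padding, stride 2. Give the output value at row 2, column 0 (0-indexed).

The receptive field on the input at this output position is [3 -3 -3]. Elementwise product with the kernel and sum: 3·-1 + -3·2 + -3·-1.

-6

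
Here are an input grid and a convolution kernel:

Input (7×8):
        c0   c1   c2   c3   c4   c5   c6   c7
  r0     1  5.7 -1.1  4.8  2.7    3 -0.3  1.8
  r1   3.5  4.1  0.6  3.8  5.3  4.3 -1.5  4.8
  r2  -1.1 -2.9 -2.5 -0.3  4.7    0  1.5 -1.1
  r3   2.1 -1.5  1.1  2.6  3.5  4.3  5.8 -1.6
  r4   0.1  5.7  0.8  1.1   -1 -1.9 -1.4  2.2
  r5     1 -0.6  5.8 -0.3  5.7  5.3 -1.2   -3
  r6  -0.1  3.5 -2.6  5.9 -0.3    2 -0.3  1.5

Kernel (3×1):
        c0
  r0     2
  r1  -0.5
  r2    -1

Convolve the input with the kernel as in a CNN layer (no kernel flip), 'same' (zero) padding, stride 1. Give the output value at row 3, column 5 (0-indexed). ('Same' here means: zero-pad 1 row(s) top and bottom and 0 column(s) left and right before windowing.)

The receptive field on the zero-padded input at this output position is [0 / 4.3 / -1.9]. Elementwise product with the kernel and sum: 0·2 + 4.3·-0.5 + -1.9·-1.

-0.25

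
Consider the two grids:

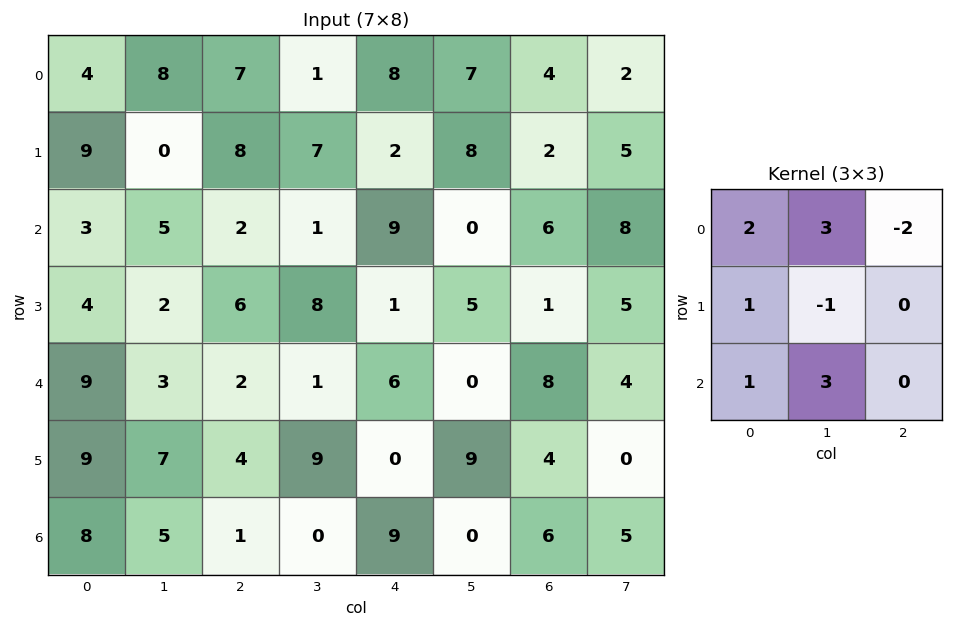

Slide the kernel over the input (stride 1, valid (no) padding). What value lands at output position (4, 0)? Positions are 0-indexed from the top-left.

The receptive field on the input at this output position is [9 3 2 / 9 7 4 / 8 5 1]. Elementwise product with the kernel and sum: 9·2 + 3·3 + 2·-2 + 9·1 + 7·-1 + 8·1 + 5·3.

48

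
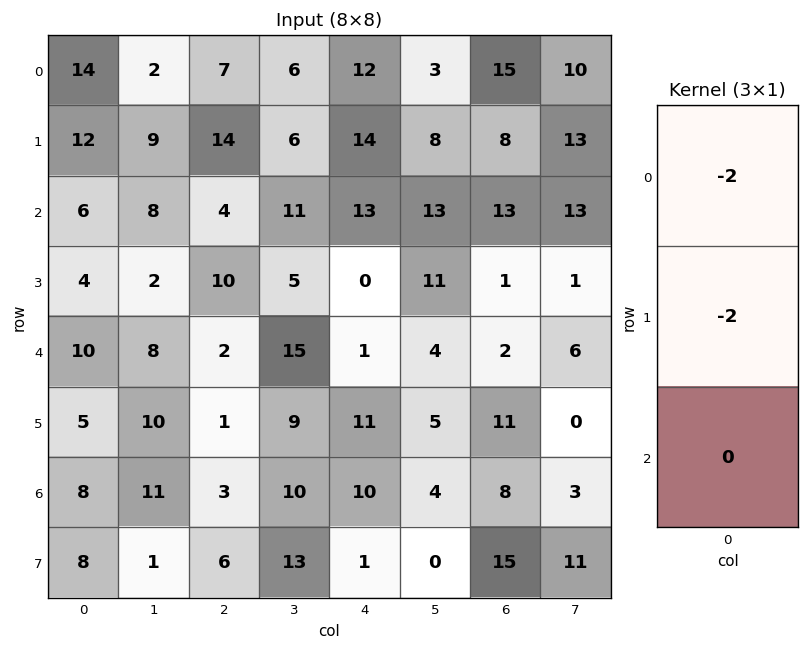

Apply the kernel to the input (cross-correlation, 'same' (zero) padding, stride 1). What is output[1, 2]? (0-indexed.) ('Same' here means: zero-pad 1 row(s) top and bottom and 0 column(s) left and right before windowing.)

-42

The receptive field on the zero-padded input at this output position is [7 / 14 / 4]. Elementwise product with the kernel and sum: 7·-2 + 14·-2.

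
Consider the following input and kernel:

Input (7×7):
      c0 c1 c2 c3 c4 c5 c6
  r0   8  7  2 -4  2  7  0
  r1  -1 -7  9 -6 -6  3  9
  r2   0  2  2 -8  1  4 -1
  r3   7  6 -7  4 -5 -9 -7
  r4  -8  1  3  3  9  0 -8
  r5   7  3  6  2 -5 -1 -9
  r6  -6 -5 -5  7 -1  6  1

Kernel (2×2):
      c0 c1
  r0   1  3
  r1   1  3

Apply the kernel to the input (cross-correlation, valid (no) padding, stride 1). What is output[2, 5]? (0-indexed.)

The receptive field on the input at this output position is [4 -1 / -9 -7]. Elementwise product with the kernel and sum: 4·1 + -1·3 + -9·1 + -7·3.

-29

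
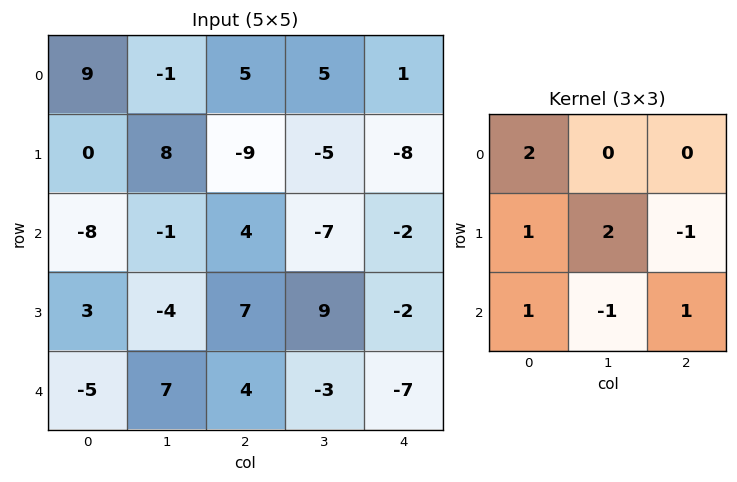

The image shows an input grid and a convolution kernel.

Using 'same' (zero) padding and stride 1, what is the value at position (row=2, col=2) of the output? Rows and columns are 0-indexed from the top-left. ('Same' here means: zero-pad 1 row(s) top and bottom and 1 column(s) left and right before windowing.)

The receptive field on the zero-padded input at this output position is [8 -9 -5 / -1 4 -7 / -4 7 9]. Elementwise product with the kernel and sum: 8·2 + -1·1 + 4·2 + -7·-1 + -4·1 + 7·-1 + 9·1.

28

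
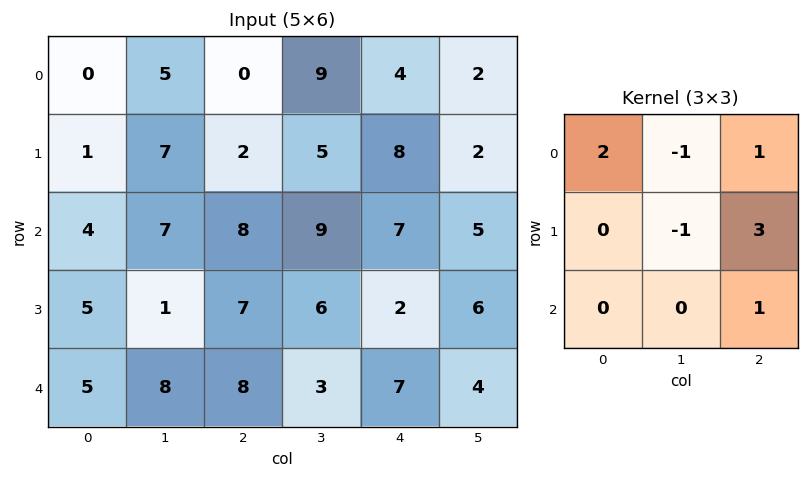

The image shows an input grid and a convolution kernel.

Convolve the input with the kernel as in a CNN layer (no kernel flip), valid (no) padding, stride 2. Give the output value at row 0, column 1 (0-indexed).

21

The receptive field on the input at this output position is [0 9 4 / 2 5 8 / 8 9 7]. Elementwise product with the kernel and sum: 0·2 + 9·-1 + 4·1 + 5·-1 + 8·3 + 7·1.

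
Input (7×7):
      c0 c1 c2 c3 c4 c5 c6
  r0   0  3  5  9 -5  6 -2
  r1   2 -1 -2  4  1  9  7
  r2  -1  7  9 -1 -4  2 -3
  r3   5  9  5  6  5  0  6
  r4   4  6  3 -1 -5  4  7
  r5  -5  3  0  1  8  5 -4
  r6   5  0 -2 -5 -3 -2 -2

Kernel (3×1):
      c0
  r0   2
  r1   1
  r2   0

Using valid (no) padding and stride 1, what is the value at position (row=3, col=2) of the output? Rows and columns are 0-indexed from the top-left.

13

The receptive field on the input at this output position is [5 / 3 / 0]. Elementwise product with the kernel and sum: 5·2 + 3·1.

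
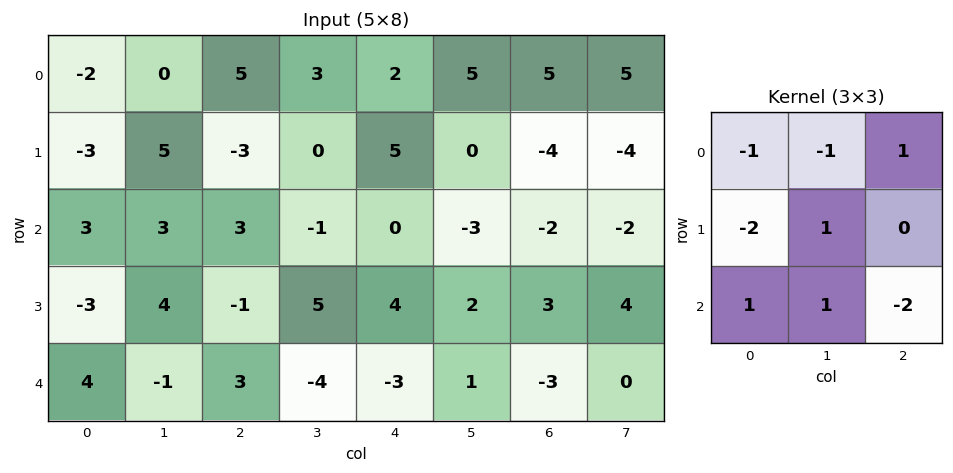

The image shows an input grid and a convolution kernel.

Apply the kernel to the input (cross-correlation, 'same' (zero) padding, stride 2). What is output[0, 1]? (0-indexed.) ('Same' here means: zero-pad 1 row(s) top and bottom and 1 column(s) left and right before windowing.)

7

The receptive field on the zero-padded input at this output position is [0 0 0 / 0 5 3 / 5 -3 0]. Elementwise product with the kernel and sum: 0·-1 + 0·-1 + 0·1 + 0·-2 + 5·1 + 5·1 + -3·1 + 0·-2.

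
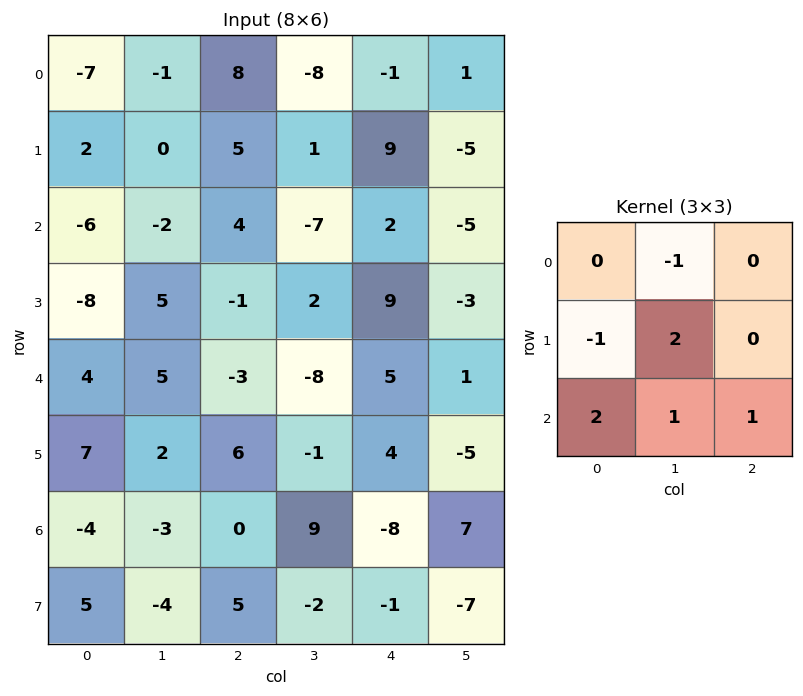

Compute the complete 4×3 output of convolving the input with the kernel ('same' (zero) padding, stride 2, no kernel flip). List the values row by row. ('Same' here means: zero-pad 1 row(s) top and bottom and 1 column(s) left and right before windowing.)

Output[0,0]: The receptive field on the zero-padded input at this output position is [0 0 0 / 0 -7 -1 / 0 2 0]. Elementwise product with the kernel and sum: 0·-1 + 0·-1 + -7·2 + 0·2 + 2·1 + 0·1.
Output[0,1]: The receptive field on the zero-padded input at this output position is [0 0 0 / -1 8 -8 / 0 5 1]. Elementwise product with the kernel and sum: 0·-1 + -1·-1 + 8·2 + 0·2 + 5·1 + 1·1.

-12 23 12
-17 16 12
25 -1 6
-14 -8 -41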